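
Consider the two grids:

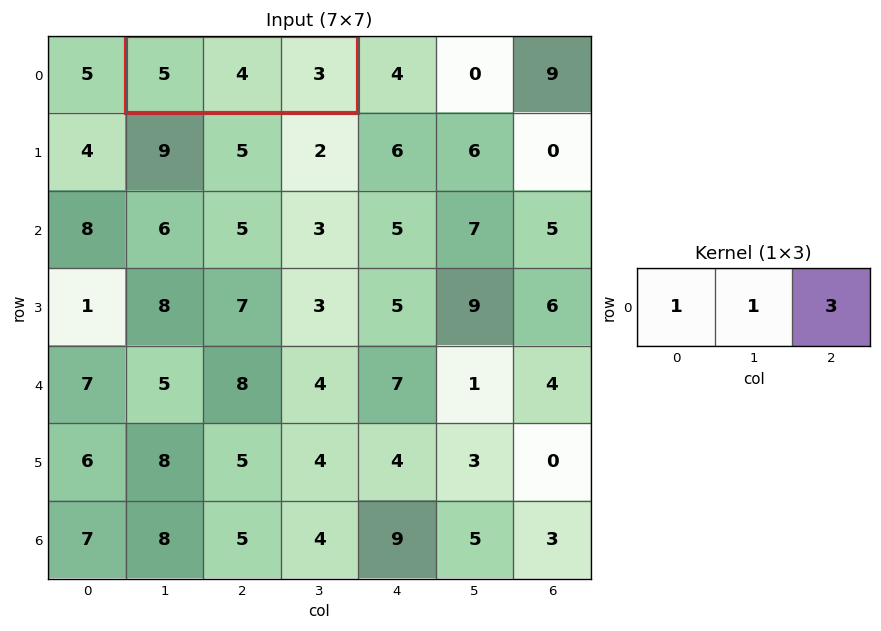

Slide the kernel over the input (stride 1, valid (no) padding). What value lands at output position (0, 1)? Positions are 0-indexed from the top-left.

18

The receptive field on the input at this output position is [5 4 3]. Elementwise product with the kernel and sum: 5·1 + 4·1 + 3·3.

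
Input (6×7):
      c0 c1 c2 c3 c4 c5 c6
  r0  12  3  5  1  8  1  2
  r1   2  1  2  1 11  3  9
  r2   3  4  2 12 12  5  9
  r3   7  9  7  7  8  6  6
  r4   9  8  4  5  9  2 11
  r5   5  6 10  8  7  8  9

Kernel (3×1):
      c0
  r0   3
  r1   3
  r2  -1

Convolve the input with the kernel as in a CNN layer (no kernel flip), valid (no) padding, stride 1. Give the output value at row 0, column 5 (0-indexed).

7

The receptive field on the input at this output position is [1 / 3 / 5]. Elementwise product with the kernel and sum: 1·3 + 3·3 + 5·-1.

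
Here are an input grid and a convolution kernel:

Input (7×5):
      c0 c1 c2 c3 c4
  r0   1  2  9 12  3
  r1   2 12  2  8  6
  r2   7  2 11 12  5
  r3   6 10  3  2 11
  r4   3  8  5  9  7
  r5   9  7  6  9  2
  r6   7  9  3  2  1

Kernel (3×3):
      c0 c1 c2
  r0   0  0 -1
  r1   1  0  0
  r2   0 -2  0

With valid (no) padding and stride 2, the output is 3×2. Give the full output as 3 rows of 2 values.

Output[0,0]: The receptive field on the input at this output position is [1 2 9 / 2 12 2 / 7 2 11]. Elementwise product with the kernel and sum: 9·-1 + 2·1 + 2·-2.
Output[0,1]: The receptive field on the input at this output position is [9 12 3 / 2 8 6 / 11 12 5]. Elementwise product with the kernel and sum: 3·-1 + 2·1 + 12·-2.

-11 -25
-21 -20
-14 -5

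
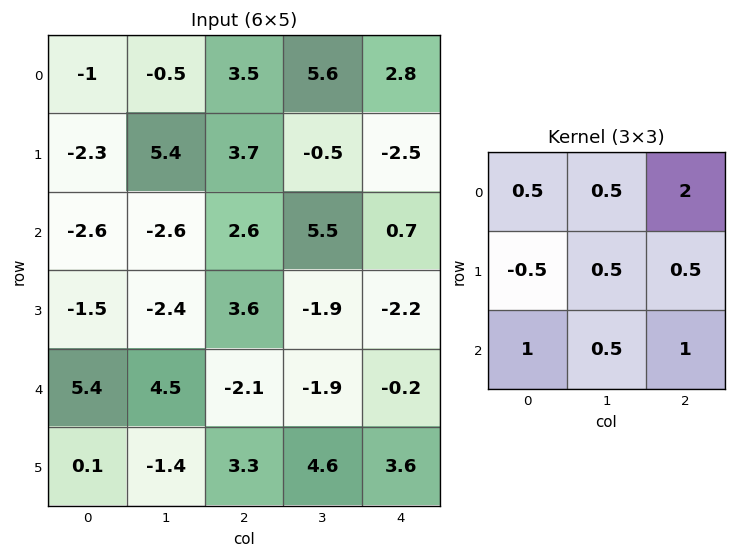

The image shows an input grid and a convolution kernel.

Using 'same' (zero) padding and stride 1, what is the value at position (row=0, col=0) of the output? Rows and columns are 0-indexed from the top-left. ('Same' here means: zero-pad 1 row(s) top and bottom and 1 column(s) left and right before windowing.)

3.5

The receptive field on the zero-padded input at this output position is [0 0 0 / 0 -1 -0.5 / 0 -2.3 5.4]. Elementwise product with the kernel and sum: 0·0.5 + 0·0.5 + 0·2 + 0·-0.5 + -1·0.5 + -0.5·0.5 + 0·1 + -2.3·0.5 + 5.4·1.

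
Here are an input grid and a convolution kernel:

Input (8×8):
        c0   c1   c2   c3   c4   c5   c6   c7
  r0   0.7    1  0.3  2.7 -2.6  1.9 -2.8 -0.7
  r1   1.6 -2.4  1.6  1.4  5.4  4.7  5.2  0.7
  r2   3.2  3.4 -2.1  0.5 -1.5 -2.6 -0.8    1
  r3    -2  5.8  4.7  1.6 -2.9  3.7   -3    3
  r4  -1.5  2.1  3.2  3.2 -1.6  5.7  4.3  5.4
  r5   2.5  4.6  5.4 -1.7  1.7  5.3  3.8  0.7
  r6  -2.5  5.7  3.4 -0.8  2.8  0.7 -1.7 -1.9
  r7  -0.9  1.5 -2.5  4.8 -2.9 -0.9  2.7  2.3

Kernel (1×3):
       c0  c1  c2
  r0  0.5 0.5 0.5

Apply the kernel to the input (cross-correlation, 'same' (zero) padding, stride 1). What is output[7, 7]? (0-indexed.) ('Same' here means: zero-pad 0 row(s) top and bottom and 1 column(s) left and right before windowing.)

2.5

The receptive field on the zero-padded input at this output position is [2.7 2.3 0]. Elementwise product with the kernel and sum: 2.7·0.5 + 2.3·0.5 + 0·0.5.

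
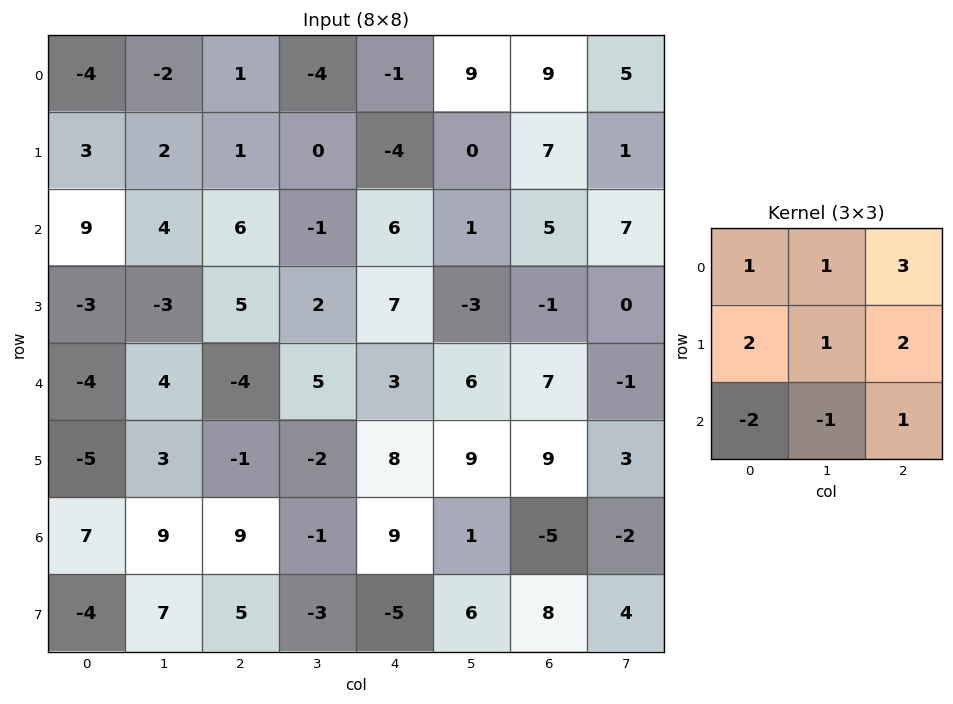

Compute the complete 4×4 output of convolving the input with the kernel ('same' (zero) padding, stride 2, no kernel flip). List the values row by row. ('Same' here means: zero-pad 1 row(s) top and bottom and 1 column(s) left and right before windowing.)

-9 -16 13 31
26 18 -12 38
0 15 30 -11
40 -1 59 4

Output[0,0]: The receptive field on the zero-padded input at this output position is [0 0 0 / 0 -4 -2 / 0 3 2]. Elementwise product with the kernel and sum: 0·1 + 0·1 + 0·3 + 0·2 + -4·1 + -2·2 + 0·-2 + 3·-1 + 2·1.
Output[0,1]: The receptive field on the zero-padded input at this output position is [0 0 0 / -2 1 -4 / 2 1 0]. Elementwise product with the kernel and sum: 0·1 + 0·1 + 0·3 + -2·2 + 1·1 + -4·2 + 2·-2 + 1·-1 + 0·1.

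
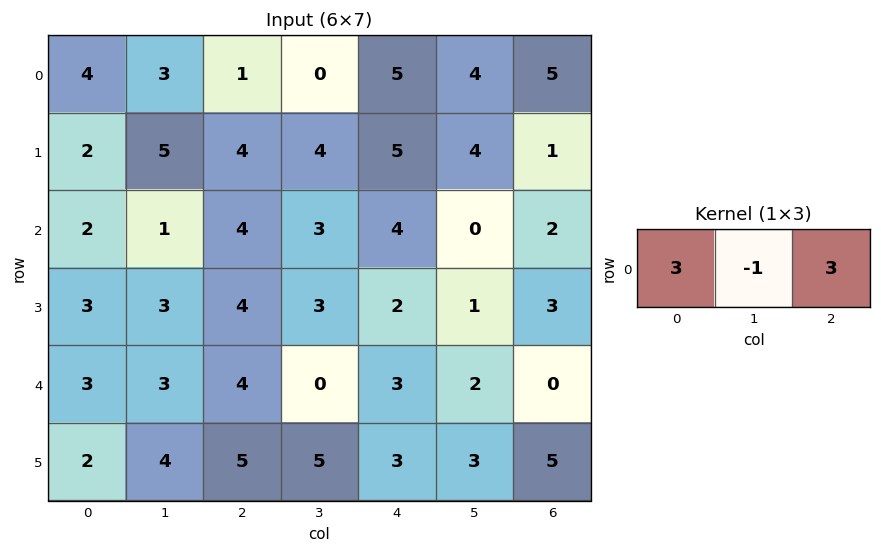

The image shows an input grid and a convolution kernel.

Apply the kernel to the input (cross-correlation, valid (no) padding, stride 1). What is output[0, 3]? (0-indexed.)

The receptive field on the input at this output position is [0 5 4]. Elementwise product with the kernel and sum: 0·3 + 5·-1 + 4·3.

7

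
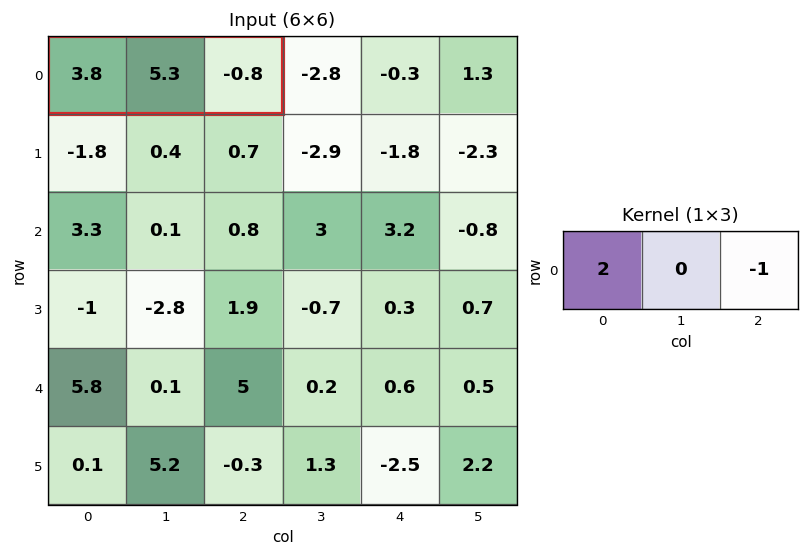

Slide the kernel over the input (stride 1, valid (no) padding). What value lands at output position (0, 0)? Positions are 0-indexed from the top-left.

The receptive field on the input at this output position is [3.8 5.3 -0.8]. Elementwise product with the kernel and sum: 3.8·2 + -0.8·-1.

8.4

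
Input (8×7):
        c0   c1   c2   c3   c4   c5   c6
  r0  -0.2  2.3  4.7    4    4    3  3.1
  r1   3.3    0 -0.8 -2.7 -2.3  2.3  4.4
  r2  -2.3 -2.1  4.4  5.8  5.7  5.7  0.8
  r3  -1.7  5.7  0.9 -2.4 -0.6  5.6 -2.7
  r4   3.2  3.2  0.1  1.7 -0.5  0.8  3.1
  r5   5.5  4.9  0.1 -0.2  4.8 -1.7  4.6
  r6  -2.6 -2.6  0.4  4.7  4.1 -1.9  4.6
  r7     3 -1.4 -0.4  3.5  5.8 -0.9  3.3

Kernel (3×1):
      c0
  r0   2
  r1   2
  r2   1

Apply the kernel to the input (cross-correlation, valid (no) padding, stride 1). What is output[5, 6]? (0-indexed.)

The receptive field on the input at this output position is [4.6 / 4.6 / 3.3]. Elementwise product with the kernel and sum: 4.6·2 + 4.6·2 + 3.3·1.

21.7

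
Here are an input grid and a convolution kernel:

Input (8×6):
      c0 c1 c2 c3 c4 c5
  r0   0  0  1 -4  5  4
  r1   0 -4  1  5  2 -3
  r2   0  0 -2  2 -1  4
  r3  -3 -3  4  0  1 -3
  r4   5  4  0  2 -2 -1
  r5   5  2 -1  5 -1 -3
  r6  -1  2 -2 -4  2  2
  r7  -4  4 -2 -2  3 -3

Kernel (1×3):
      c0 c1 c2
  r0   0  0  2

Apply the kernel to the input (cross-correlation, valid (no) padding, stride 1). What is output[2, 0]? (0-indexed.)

The receptive field on the input at this output position is [0 0 -2]. Elementwise product with the kernel and sum: -2·2.

-4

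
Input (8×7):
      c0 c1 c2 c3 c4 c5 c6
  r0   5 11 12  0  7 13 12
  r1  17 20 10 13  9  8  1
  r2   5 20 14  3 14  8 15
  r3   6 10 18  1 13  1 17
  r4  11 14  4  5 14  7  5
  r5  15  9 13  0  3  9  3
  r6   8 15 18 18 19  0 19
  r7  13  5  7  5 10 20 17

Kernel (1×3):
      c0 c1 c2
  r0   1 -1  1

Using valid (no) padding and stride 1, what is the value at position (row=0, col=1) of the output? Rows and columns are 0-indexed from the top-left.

-1

The receptive field on the input at this output position is [11 12 0]. Elementwise product with the kernel and sum: 11·1 + 12·-1 + 0·1.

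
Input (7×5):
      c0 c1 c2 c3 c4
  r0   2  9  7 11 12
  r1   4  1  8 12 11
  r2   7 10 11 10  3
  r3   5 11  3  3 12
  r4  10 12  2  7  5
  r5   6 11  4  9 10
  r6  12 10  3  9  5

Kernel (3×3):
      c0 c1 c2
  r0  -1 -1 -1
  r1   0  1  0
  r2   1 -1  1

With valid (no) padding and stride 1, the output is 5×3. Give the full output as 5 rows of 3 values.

Output[0,0]: The receptive field on the input at this output position is [2 9 7 / 4 1 8 / 7 10 11]. Elementwise product with the kernel and sum: 2·-1 + 9·-1 + 7·-1 + 1·1 + 7·1 + 10·-1 + 11·1.
Output[0,1]: The receptive field on the input at this output position is [9 7 11 / 1 8 12 / 10 11 10]. Elementwise product with the kernel and sum: 9·-1 + 7·-1 + 11·-1 + 8·1 + 10·1 + 11·-1 + 10·1.

-9 -10 -14
-6 1 -9
-17 -11 -21
-8 1 -6
-8 -1 -6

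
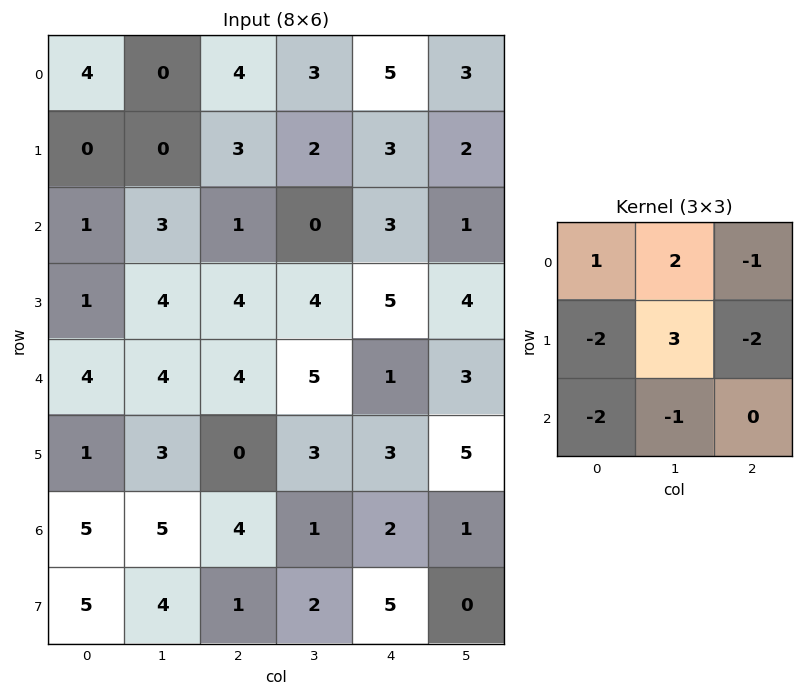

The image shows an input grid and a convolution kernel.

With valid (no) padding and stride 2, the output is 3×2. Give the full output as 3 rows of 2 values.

Output[0,0]: The receptive field on the input at this output position is [4 0 4 / 0 0 3 / 1 3 1]. Elementwise product with the kernel and sum: 4·1 + 0·2 + 4·-1 + 0·-2 + 0·3 + 3·-2 + 1·-2 + 3·-1.
Output[0,1]: The receptive field on the input at this output position is [4 3 5 / 3 2 3 / 1 0 3]. Elementwise product with the kernel and sum: 4·1 + 3·2 + 5·-1 + 3·-2 + 2·3 + 3·-2 + 1·-2 + 0·-1.

-11 -3
-4 -21
0 7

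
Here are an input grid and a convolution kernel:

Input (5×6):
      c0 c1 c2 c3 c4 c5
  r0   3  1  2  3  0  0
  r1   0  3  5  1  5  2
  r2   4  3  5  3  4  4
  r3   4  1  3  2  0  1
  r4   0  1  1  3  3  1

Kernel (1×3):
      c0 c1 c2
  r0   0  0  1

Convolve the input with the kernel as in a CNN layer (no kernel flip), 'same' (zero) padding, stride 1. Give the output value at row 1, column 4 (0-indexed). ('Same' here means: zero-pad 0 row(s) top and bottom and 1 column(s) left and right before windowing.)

2

The receptive field on the zero-padded input at this output position is [1 5 2]. Elementwise product with the kernel and sum: 2·1.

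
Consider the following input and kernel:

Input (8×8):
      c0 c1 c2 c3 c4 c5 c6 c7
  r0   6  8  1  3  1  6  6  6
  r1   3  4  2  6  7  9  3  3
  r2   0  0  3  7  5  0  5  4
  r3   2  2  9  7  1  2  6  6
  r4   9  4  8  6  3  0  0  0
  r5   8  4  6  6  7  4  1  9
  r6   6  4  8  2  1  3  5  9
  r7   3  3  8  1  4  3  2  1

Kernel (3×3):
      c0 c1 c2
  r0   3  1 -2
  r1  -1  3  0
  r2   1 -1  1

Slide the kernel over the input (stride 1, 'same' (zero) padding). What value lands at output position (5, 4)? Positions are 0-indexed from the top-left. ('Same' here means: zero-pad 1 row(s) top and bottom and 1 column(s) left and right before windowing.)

The receptive field on the zero-padded input at this output position is [6 3 0 / 6 7 4 / 2 1 3]. Elementwise product with the kernel and sum: 6·3 + 3·1 + 0·-2 + 6·-1 + 7·3 + 2·1 + 1·-1 + 3·1.

40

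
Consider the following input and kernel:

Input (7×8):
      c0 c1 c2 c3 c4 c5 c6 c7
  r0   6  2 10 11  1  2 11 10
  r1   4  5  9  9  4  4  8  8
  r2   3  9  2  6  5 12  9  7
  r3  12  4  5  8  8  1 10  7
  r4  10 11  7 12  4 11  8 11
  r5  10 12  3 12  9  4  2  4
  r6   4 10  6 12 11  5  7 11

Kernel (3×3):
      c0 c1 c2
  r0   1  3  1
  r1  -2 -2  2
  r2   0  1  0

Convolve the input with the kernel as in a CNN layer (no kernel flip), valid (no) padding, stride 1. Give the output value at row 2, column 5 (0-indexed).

The receptive field on the input at this output position is [12 9 7 / 1 10 7 / 11 8 11]. Elementwise product with the kernel and sum: 12·1 + 9·3 + 7·1 + 1·-2 + 10·-2 + 7·2 + 8·1.

46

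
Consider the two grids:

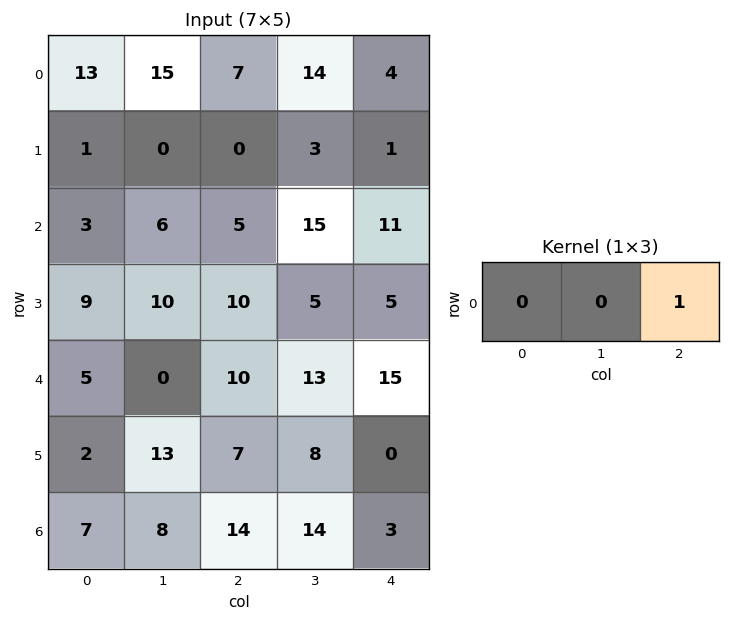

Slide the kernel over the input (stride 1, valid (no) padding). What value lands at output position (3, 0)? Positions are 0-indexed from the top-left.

10

The receptive field on the input at this output position is [9 10 10]. Elementwise product with the kernel and sum: 10·1.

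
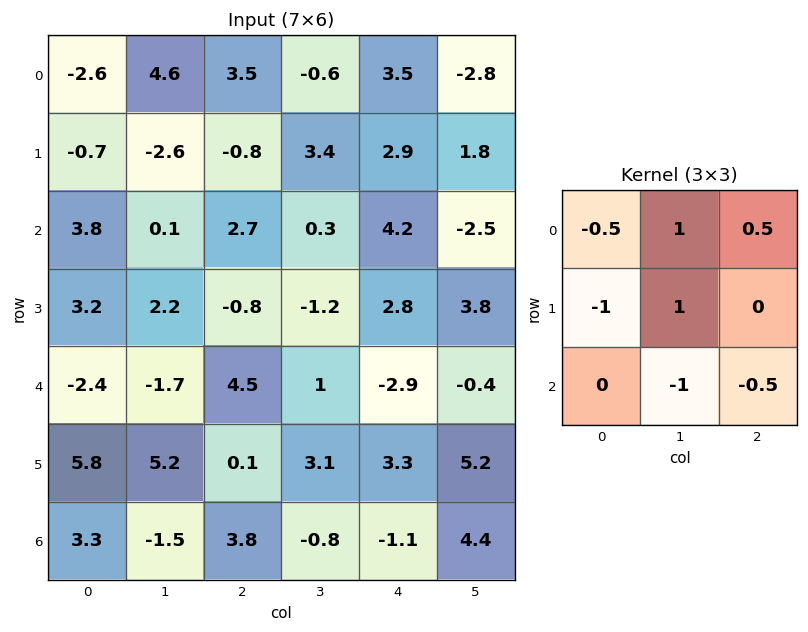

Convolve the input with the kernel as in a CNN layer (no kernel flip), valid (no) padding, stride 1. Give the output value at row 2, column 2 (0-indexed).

The receptive field on the input at this output position is [2.7 0.3 4.2 / -0.8 -1.2 2.8 / 4.5 1 -2.9]. Elementwise product with the kernel and sum: 2.7·-0.5 + 0.3·1 + 4.2·0.5 + -0.8·-1 + -1.2·1 + 1·-1 + -2.9·-0.5.

1.1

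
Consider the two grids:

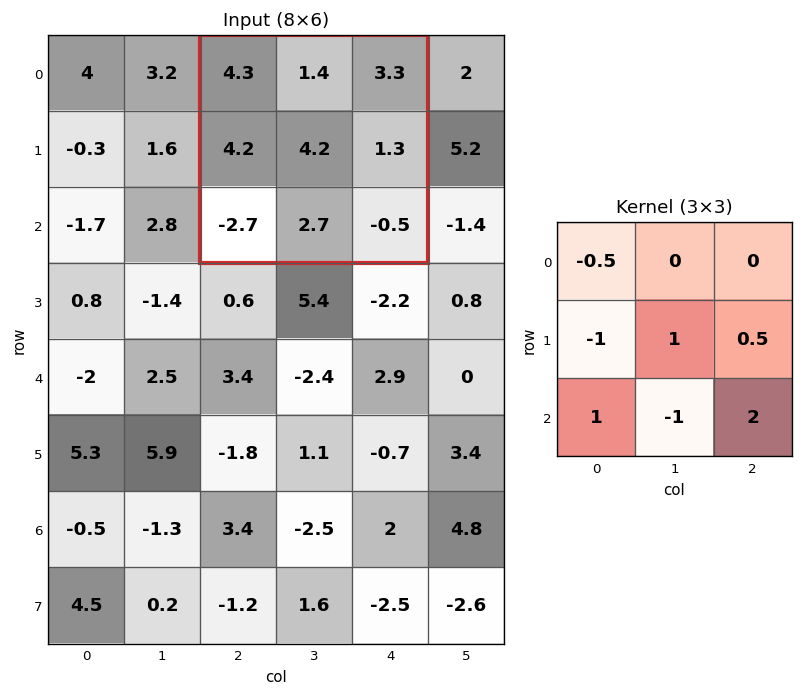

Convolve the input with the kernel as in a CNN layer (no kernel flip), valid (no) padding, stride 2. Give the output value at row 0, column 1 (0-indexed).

The receptive field on the input at this output position is [4.3 1.4 3.3 / 4.2 4.2 1.3 / -2.7 2.7 -0.5]. Elementwise product with the kernel and sum: 4.3·-0.5 + 4.2·-1 + 4.2·1 + 1.3·0.5 + -2.7·1 + 2.7·-1 + -0.5·2.

-7.9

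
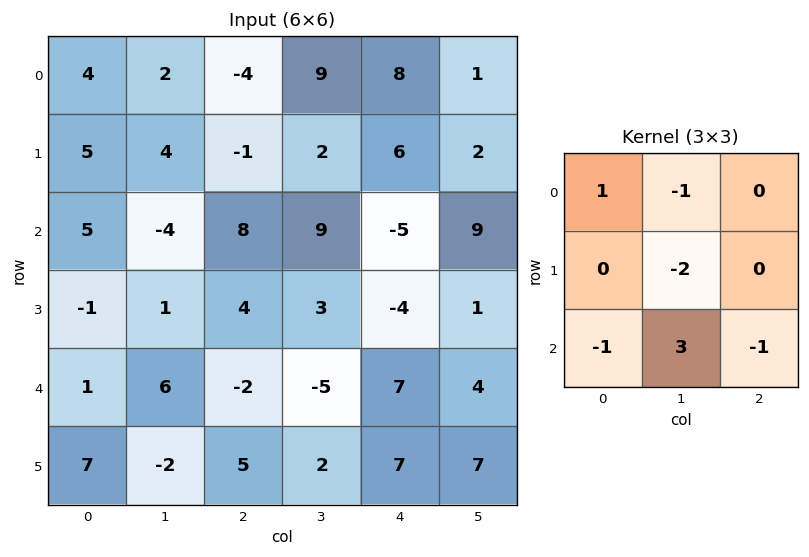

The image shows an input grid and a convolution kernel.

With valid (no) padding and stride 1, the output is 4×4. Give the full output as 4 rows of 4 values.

-31 27 7 -44
9 -3 -12 -10
26 -27 -27 44
-32 16 5 5

Output[0,0]: The receptive field on the input at this output position is [4 2 -4 / 5 4 -1 / 5 -4 8]. Elementwise product with the kernel and sum: 4·1 + 2·-1 + 4·-2 + 5·-1 + -4·3 + 8·-1.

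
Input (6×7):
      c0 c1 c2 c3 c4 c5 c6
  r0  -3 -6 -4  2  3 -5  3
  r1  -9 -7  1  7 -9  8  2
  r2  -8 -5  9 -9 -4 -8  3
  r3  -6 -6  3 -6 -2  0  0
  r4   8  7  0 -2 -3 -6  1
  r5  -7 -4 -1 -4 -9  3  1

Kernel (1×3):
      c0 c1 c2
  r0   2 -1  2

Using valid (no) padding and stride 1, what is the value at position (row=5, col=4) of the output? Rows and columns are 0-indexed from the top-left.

The receptive field on the input at this output position is [-9 3 1]. Elementwise product with the kernel and sum: -9·2 + 3·-1 + 1·2.

-19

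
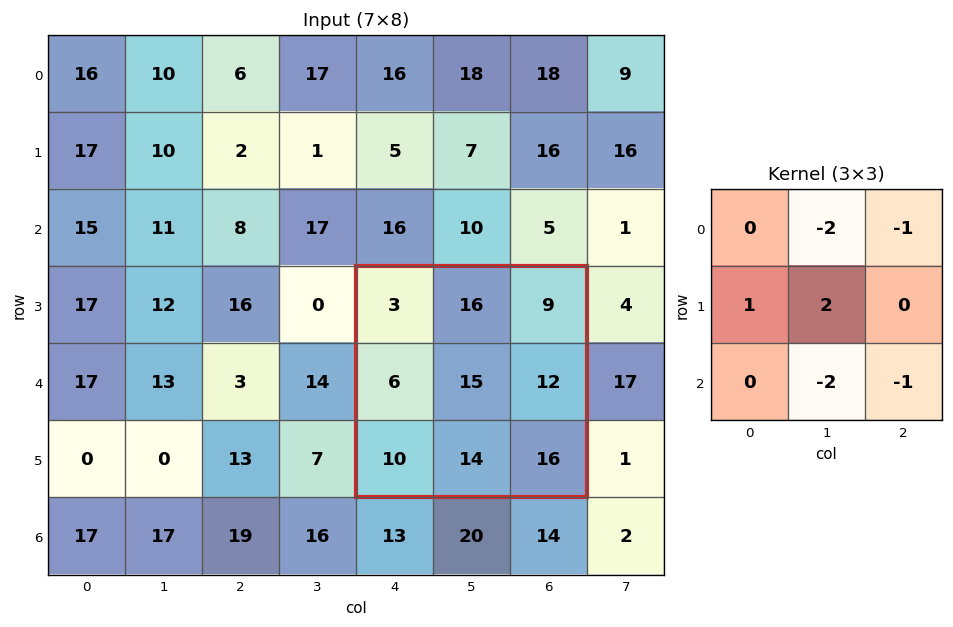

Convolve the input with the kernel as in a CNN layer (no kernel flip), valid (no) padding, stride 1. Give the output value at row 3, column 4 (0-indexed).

-49

The receptive field on the input at this output position is [3 16 9 / 6 15 12 / 10 14 16]. Elementwise product with the kernel and sum: 16·-2 + 9·-1 + 6·1 + 15·2 + 14·-2 + 16·-1.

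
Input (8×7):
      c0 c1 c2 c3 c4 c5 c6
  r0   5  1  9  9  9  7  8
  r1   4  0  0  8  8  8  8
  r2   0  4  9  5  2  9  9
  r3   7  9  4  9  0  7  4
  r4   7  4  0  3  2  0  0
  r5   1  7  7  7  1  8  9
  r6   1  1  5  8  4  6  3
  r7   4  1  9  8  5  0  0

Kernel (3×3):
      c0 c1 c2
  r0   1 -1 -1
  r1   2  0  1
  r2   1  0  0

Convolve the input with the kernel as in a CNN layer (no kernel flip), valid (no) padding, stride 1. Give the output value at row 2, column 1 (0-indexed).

21

The receptive field on the input at this output position is [4 9 5 / 9 4 9 / 4 0 3]. Elementwise product with the kernel and sum: 4·1 + 9·-1 + 5·-1 + 9·2 + 9·1 + 4·1.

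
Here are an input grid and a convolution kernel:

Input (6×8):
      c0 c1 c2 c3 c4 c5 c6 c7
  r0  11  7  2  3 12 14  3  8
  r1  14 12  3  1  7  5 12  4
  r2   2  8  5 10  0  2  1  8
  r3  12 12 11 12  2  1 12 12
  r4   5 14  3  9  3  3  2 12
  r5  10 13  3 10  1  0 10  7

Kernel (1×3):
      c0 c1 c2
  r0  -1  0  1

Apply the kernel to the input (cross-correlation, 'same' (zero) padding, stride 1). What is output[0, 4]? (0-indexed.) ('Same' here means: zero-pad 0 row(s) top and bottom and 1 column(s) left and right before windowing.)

The receptive field on the zero-padded input at this output position is [3 12 14]. Elementwise product with the kernel and sum: 3·-1 + 14·1.

11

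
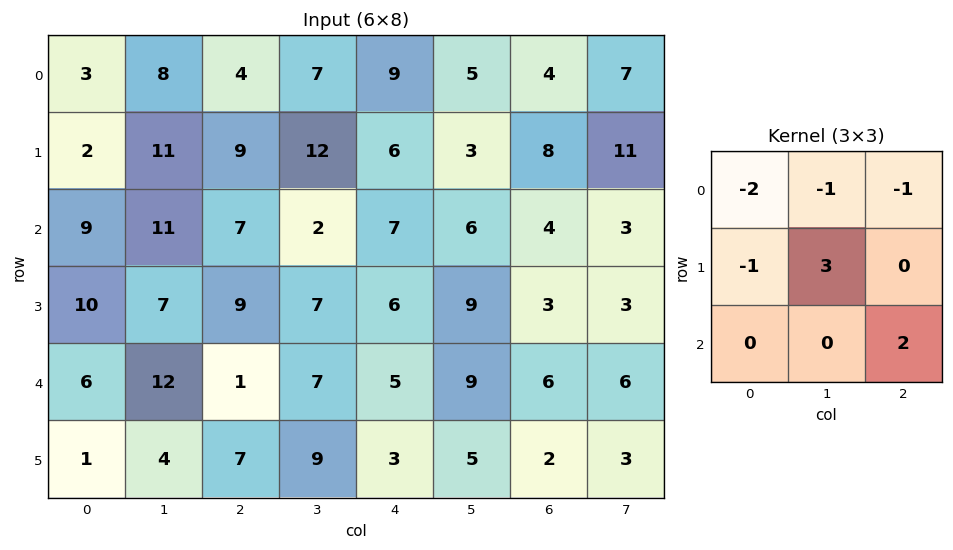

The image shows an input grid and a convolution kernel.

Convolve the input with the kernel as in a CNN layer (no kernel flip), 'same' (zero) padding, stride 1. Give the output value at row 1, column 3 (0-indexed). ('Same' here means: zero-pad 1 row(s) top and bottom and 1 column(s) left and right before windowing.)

17

The receptive field on the zero-padded input at this output position is [4 7 9 / 9 12 6 / 7 2 7]. Elementwise product with the kernel and sum: 4·-2 + 7·-1 + 9·-1 + 9·-1 + 12·3 + 7·2.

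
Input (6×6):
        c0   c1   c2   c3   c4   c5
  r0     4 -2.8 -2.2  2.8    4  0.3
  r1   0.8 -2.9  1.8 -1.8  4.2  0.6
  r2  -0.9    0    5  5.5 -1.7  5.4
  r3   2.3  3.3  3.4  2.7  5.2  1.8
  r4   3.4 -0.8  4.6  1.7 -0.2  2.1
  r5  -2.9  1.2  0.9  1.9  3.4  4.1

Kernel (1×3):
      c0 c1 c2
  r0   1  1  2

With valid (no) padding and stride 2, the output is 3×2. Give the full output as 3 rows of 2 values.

Output[0,0]: The receptive field on the input at this output position is [4 -2.8 -2.2]. Elementwise product with the kernel and sum: 4·1 + -2.8·1 + -2.2·2.
Output[0,1]: The receptive field on the input at this output position is [-2.2 2.8 4]. Elementwise product with the kernel and sum: -2.2·1 + 2.8·1 + 4·2.

-3.2 8.6
9.1 7.1
11.8 5.9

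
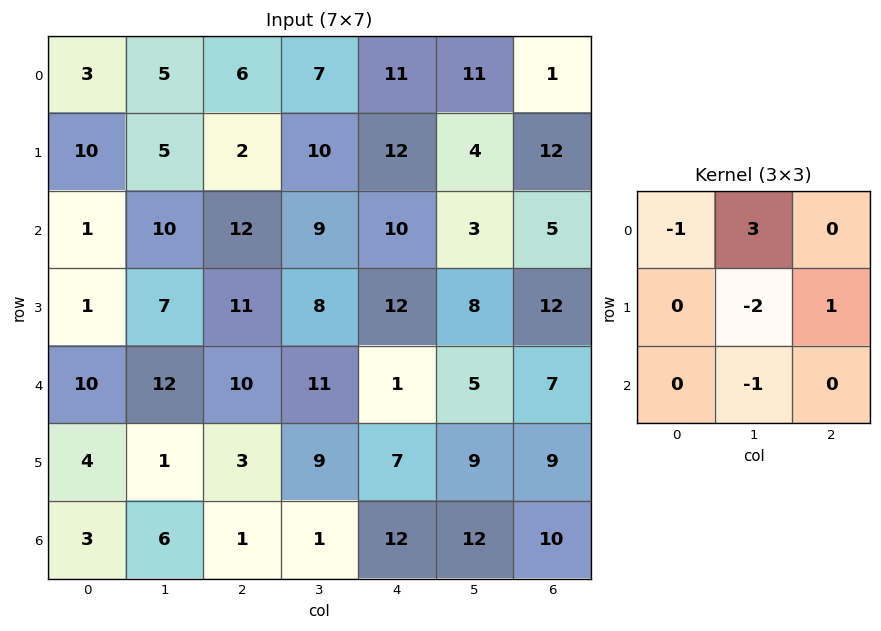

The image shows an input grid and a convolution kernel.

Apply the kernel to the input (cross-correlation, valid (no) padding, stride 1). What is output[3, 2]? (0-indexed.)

-17

The receptive field on the input at this output position is [11 8 12 / 10 11 1 / 3 9 7]. Elementwise product with the kernel and sum: 11·-1 + 8·3 + 11·-2 + 1·1 + 9·-1.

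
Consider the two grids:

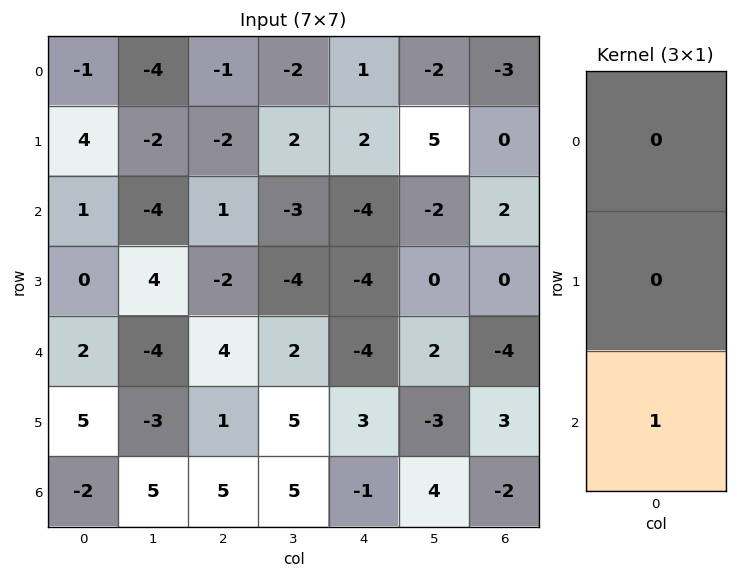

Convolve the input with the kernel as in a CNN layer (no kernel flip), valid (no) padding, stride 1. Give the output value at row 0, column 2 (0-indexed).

The receptive field on the input at this output position is [-1 / -2 / 1]. Elementwise product with the kernel and sum: 1·1.

1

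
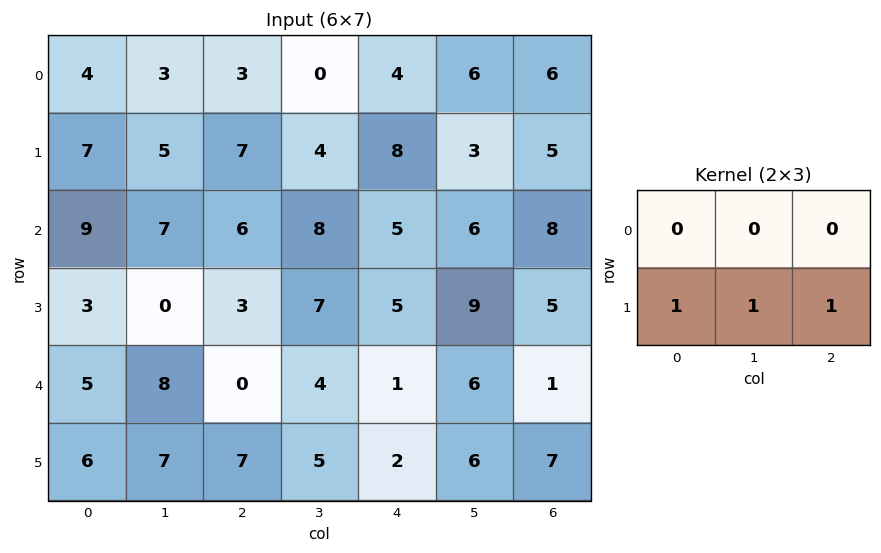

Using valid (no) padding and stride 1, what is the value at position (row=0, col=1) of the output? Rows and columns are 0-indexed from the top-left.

16

The receptive field on the input at this output position is [3 3 0 / 5 7 4]. Elementwise product with the kernel and sum: 5·1 + 7·1 + 4·1.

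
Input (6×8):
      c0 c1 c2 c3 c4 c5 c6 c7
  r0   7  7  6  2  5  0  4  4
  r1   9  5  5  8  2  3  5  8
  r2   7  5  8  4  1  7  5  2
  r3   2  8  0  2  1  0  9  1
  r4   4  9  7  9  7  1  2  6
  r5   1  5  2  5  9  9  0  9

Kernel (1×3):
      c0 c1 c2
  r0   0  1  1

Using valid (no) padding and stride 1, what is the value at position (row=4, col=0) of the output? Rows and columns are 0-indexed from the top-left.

The receptive field on the input at this output position is [4 9 7]. Elementwise product with the kernel and sum: 9·1 + 7·1.

16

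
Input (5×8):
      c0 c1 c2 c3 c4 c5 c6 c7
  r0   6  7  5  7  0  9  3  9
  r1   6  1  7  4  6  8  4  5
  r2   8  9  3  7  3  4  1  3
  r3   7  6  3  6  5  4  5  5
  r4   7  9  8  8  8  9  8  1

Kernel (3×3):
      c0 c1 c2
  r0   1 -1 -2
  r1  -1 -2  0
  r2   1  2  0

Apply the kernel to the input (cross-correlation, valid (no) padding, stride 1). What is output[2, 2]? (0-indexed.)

The receptive field on the input at this output position is [3 7 3 / 3 6 5 / 8 8 8]. Elementwise product with the kernel and sum: 3·1 + 7·-1 + 3·-2 + 3·-1 + 6·-2 + 8·1 + 8·2.

-1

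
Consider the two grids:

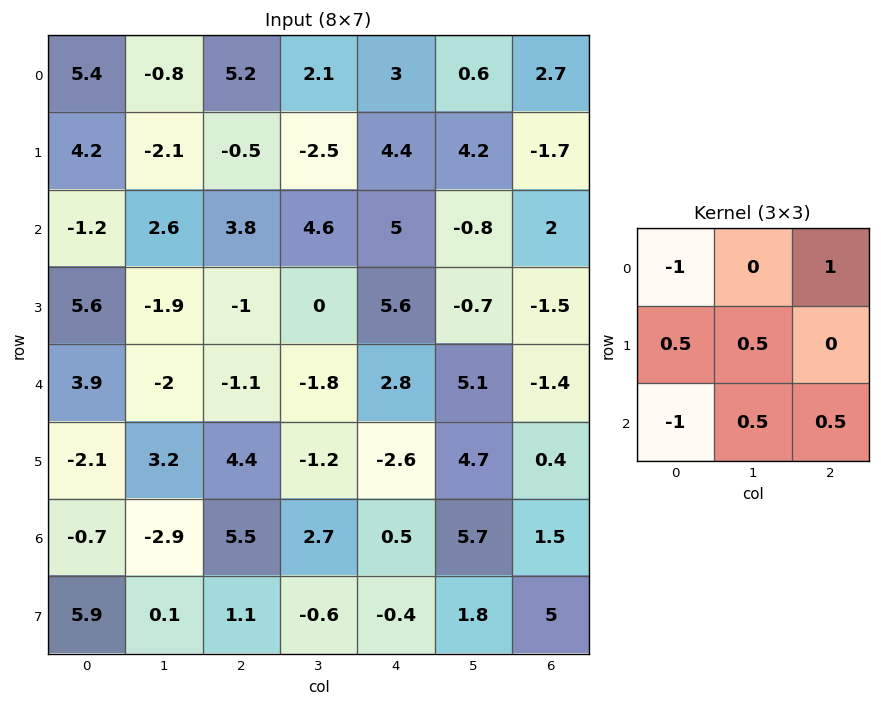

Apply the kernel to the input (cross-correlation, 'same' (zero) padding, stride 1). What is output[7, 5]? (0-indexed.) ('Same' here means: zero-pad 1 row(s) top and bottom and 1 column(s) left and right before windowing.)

1.7

The receptive field on the zero-padded input at this output position is [0.5 5.7 1.5 / -0.4 1.8 5 / 0 0 0]. Elementwise product with the kernel and sum: 0.5·-1 + 1.5·1 + -0.4·0.5 + 1.8·0.5 + 0·-1 + 0·0.5 + 0·0.5.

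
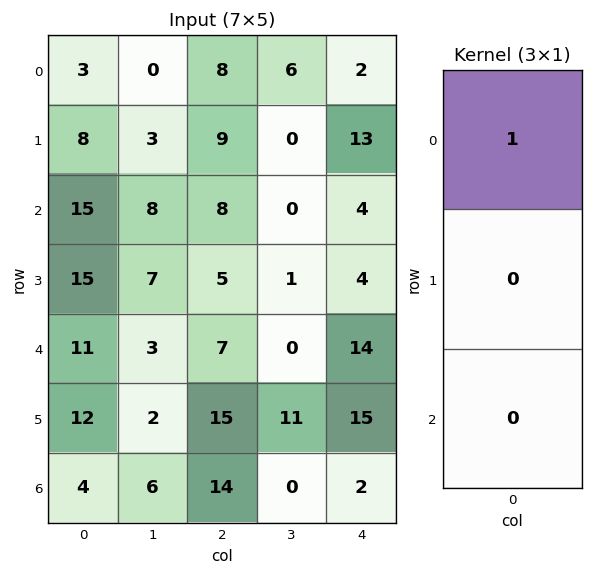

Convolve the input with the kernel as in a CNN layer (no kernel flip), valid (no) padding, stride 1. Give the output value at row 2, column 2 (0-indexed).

8

The receptive field on the input at this output position is [8 / 5 / 7]. Elementwise product with the kernel and sum: 8·1.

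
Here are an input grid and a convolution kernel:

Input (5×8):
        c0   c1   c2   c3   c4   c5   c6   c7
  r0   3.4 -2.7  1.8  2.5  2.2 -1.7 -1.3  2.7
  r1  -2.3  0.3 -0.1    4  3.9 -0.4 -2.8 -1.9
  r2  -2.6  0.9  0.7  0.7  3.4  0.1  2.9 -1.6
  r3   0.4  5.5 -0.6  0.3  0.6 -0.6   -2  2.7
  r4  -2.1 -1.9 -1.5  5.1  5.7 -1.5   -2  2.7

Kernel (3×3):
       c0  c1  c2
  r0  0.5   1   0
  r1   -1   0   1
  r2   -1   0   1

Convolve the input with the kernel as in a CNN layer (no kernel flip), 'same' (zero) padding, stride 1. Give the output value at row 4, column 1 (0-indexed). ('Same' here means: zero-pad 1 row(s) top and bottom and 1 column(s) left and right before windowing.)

The receptive field on the zero-padded input at this output position is [0.4 5.5 -0.6 / -2.1 -1.9 -1.5 / 0 0 0]. Elementwise product with the kernel and sum: 0.4·0.5 + 5.5·1 + -2.1·-1 + -1.5·1 + 0·-1 + 0·1.

6.3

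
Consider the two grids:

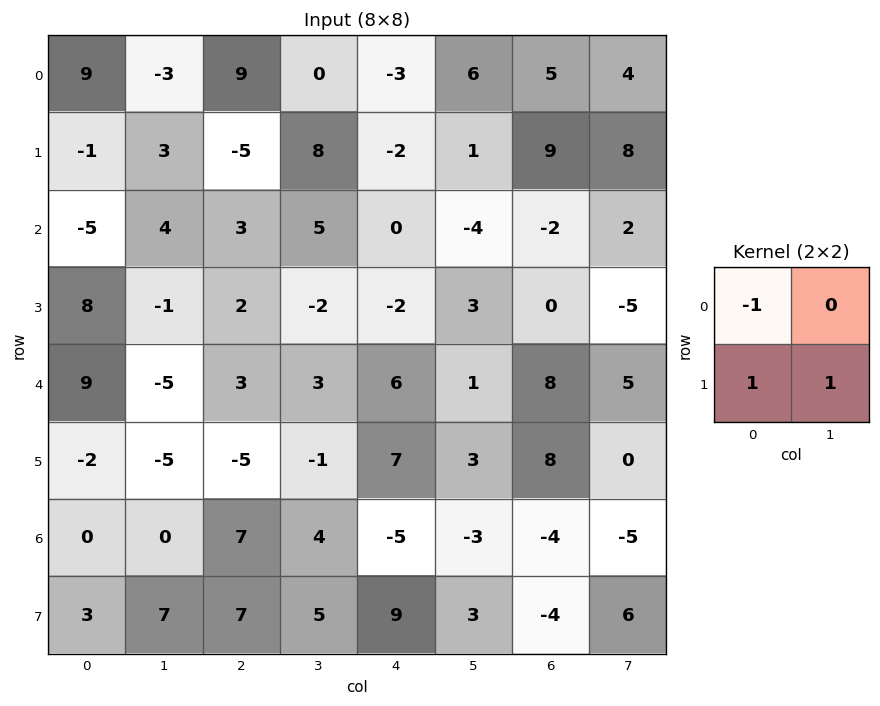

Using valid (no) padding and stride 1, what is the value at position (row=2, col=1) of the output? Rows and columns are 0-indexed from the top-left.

The receptive field on the input at this output position is [4 3 / -1 2]. Elementwise product with the kernel and sum: 4·-1 + -1·1 + 2·1.

-3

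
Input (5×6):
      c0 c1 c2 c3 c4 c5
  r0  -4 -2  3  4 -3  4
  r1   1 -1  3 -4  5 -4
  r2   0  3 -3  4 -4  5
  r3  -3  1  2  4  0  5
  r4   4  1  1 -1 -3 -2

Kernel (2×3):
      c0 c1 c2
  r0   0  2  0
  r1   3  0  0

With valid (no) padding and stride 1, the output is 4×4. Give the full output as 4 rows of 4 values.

-1 3 17 -18
-2 15 -17 22
-3 -3 14 4
14 7 11 -3

Output[0,0]: The receptive field on the input at this output position is [-4 -2 3 / 1 -1 3]. Elementwise product with the kernel and sum: -2·2 + 1·3.
Output[0,1]: The receptive field on the input at this output position is [-2 3 4 / -1 3 -4]. Elementwise product with the kernel and sum: 3·2 + -1·3.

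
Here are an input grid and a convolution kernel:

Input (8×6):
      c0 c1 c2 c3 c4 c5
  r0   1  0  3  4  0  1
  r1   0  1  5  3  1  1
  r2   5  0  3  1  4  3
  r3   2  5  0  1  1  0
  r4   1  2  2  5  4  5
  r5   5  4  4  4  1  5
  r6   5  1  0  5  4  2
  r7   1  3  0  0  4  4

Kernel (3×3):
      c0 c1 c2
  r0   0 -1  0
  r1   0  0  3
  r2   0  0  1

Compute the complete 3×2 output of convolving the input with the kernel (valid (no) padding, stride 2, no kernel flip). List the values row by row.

18 3
2 6
10 2

Output[0,0]: The receptive field on the input at this output position is [1 0 3 / 0 1 5 / 5 0 3]. Elementwise product with the kernel and sum: 0·-1 + 5·3 + 3·1.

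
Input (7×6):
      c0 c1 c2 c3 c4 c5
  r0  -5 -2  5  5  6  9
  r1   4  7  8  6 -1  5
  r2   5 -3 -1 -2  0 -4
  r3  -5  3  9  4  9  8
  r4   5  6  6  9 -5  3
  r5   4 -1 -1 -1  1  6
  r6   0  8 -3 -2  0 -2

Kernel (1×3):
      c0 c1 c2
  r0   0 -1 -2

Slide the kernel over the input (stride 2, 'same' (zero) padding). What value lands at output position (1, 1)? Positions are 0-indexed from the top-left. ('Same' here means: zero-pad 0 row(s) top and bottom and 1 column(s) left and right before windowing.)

The receptive field on the zero-padded input at this output position is [-3 -1 -2]. Elementwise product with the kernel and sum: -1·-1 + -2·-2.

5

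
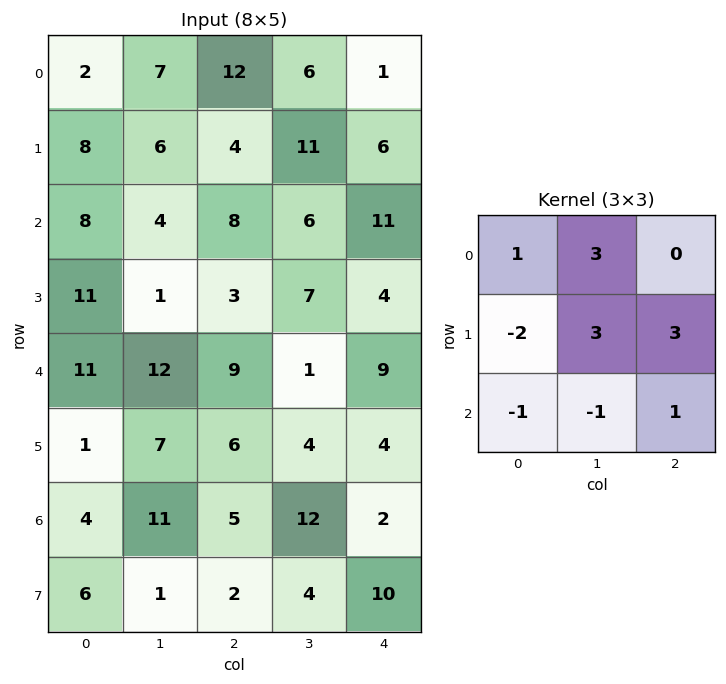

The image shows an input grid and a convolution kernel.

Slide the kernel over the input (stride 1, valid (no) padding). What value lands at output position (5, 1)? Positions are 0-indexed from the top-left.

55

The receptive field on the input at this output position is [7 6 4 / 11 5 12 / 1 2 4]. Elementwise product with the kernel and sum: 7·1 + 6·3 + 11·-2 + 5·3 + 12·3 + 1·-1 + 2·-1 + 4·1.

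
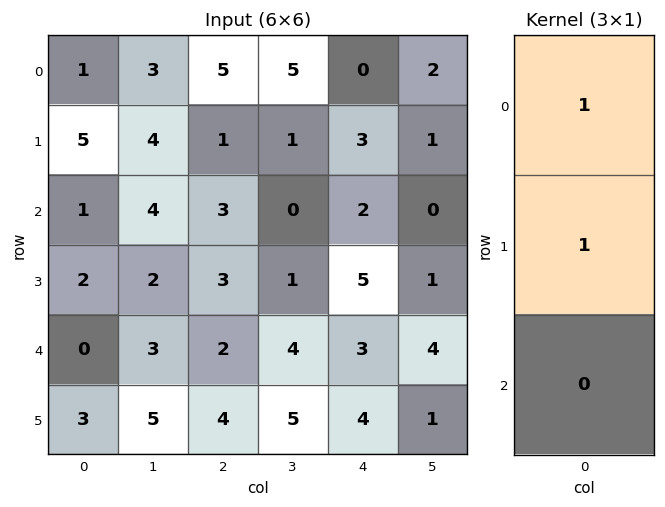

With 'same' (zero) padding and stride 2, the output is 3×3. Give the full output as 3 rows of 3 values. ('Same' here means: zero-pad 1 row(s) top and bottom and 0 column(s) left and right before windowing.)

1 5 0
6 4 5
2 5 8

Output[0,0]: The receptive field on the zero-padded input at this output position is [0 / 1 / 5]. Elementwise product with the kernel and sum: 0·1 + 1·1.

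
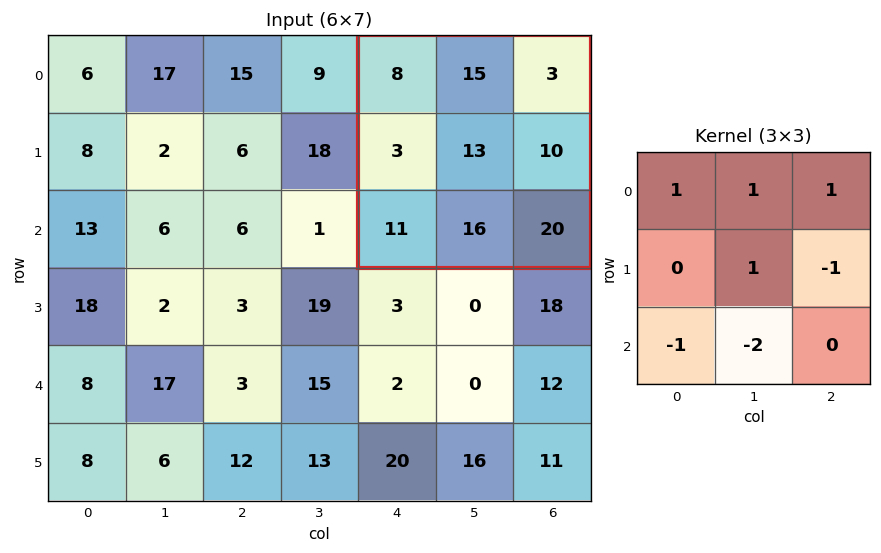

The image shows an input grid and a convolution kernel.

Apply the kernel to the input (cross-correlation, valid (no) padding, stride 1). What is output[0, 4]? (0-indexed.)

The receptive field on the input at this output position is [8 15 3 / 3 13 10 / 11 16 20]. Elementwise product with the kernel and sum: 8·1 + 15·1 + 3·1 + 13·1 + 10·-1 + 11·-1 + 16·-2.

-14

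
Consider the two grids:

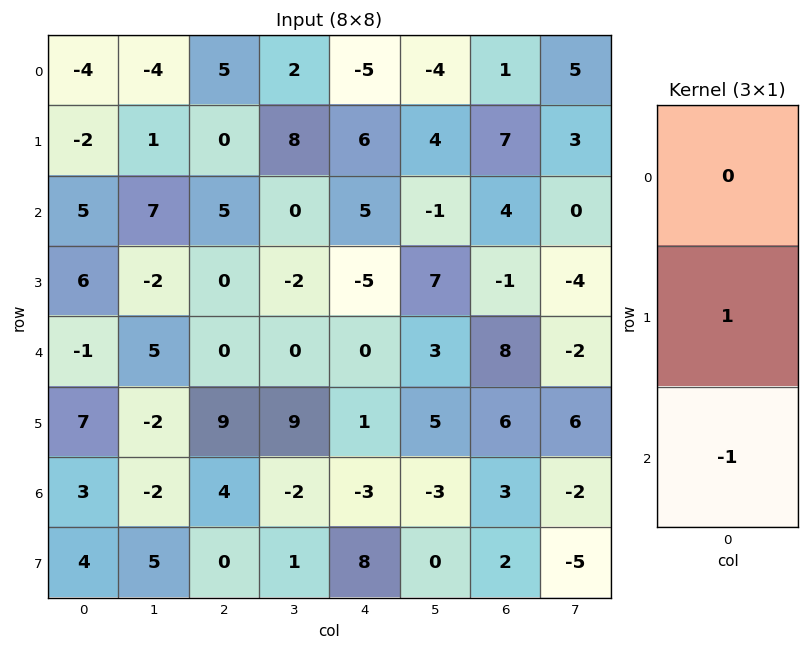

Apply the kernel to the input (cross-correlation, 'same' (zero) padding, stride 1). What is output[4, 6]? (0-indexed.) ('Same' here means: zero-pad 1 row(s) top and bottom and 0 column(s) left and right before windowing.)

The receptive field on the zero-padded input at this output position is [-1 / 8 / 6]. Elementwise product with the kernel and sum: 8·1 + 6·-1.

2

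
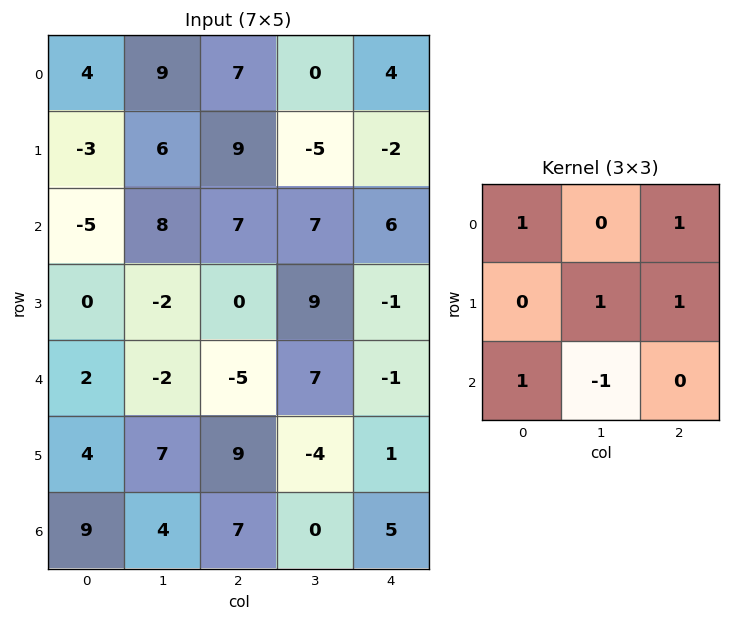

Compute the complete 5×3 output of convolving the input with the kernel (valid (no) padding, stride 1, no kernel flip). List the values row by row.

13 14 4
23 13 11
4 27 9
-10 7 18
18 7 -2

Output[0,0]: The receptive field on the input at this output position is [4 9 7 / -3 6 9 / -5 8 7]. Elementwise product with the kernel and sum: 4·1 + 7·1 + 6·1 + 9·1 + -5·1 + 8·-1.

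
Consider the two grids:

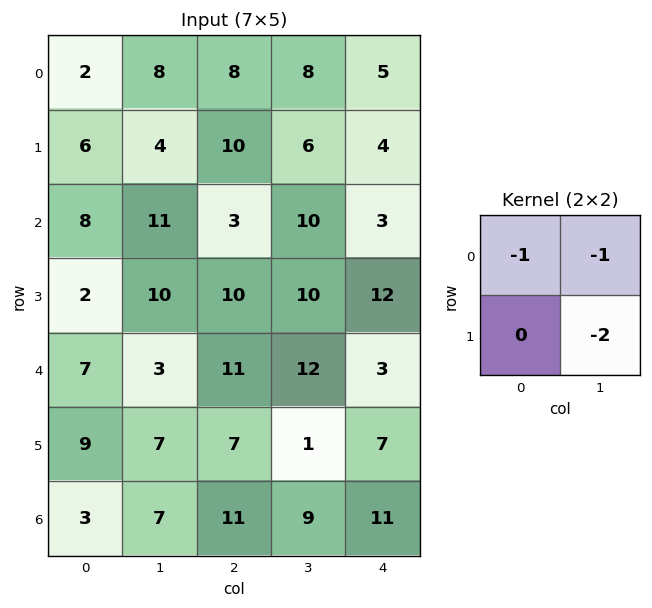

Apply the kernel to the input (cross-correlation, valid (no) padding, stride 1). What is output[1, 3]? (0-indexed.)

-16

The receptive field on the input at this output position is [6 4 / 10 3]. Elementwise product with the kernel and sum: 6·-1 + 4·-1 + 3·-2.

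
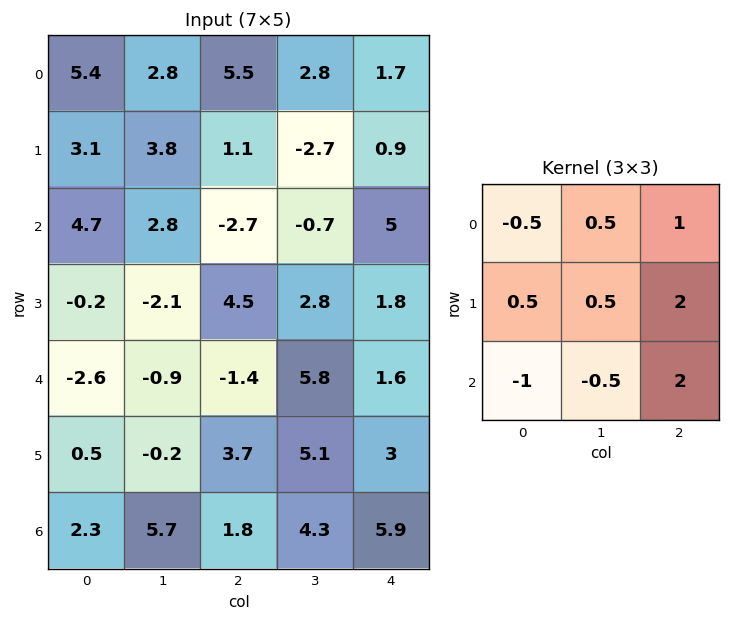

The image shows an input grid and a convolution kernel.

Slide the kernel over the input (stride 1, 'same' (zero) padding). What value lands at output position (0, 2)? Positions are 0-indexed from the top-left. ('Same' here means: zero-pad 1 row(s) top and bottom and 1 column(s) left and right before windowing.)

The receptive field on the zero-padded input at this output position is [0 0 0 / 2.8 5.5 2.8 / 3.8 1.1 -2.7]. Elementwise product with the kernel and sum: 0·-0.5 + 0·0.5 + 0·1 + 2.8·0.5 + 5.5·0.5 + 2.8·2 + 3.8·-1 + 1.1·-0.5 + -2.7·2.

0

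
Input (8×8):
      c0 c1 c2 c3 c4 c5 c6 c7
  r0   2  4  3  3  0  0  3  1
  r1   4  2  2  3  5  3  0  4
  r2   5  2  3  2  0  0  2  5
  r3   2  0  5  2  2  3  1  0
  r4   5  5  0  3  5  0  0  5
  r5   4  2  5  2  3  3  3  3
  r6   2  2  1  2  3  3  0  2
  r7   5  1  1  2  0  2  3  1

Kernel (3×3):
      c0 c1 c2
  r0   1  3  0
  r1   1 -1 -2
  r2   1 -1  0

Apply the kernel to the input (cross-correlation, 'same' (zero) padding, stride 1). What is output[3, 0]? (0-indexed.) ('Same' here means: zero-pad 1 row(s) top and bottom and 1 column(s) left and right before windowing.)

8

The receptive field on the zero-padded input at this output position is [0 5 2 / 0 2 0 / 0 5 5]. Elementwise product with the kernel and sum: 0·1 + 5·3 + 0·1 + 2·-1 + 0·-2 + 0·1 + 5·-1.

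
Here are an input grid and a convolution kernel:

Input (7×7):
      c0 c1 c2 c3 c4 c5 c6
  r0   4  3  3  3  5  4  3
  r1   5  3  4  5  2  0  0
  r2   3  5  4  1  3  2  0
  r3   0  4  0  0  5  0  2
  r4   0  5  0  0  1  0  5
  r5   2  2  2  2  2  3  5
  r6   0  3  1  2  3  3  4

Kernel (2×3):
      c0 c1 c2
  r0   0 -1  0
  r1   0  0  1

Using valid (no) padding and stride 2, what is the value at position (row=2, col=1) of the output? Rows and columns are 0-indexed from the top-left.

2

The receptive field on the input at this output position is [0 0 1 / 2 2 2]. Elementwise product with the kernel and sum: 0·-1 + 2·1.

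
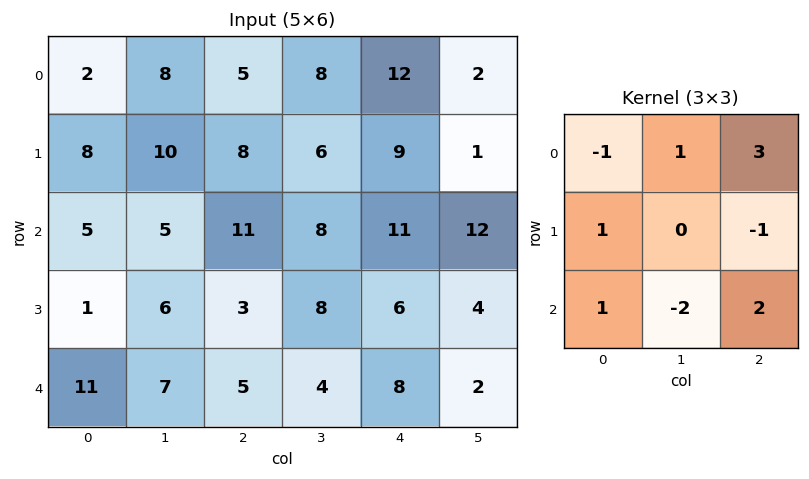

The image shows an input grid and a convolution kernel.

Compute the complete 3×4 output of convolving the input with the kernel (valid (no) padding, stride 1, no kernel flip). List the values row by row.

38 24 55 25
15 29 24 6
38 33 40 35

Output[0,0]: The receptive field on the input at this output position is [2 8 5 / 8 10 8 / 5 5 11]. Elementwise product with the kernel and sum: 2·-1 + 8·1 + 5·3 + 8·1 + 8·-1 + 5·1 + 5·-2 + 11·2.
Output[0,1]: The receptive field on the input at this output position is [8 5 8 / 10 8 6 / 5 11 8]. Elementwise product with the kernel and sum: 8·-1 + 5·1 + 8·3 + 10·1 + 6·-1 + 5·1 + 11·-2 + 8·2.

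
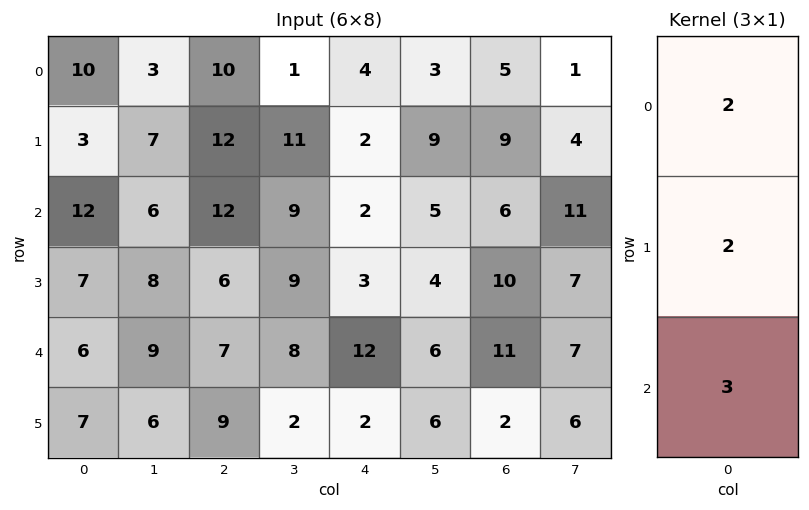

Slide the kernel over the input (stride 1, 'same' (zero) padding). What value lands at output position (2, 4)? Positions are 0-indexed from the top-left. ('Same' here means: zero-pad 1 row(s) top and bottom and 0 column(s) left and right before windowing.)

The receptive field on the zero-padded input at this output position is [2 / 2 / 3]. Elementwise product with the kernel and sum: 2·2 + 2·2 + 3·3.

17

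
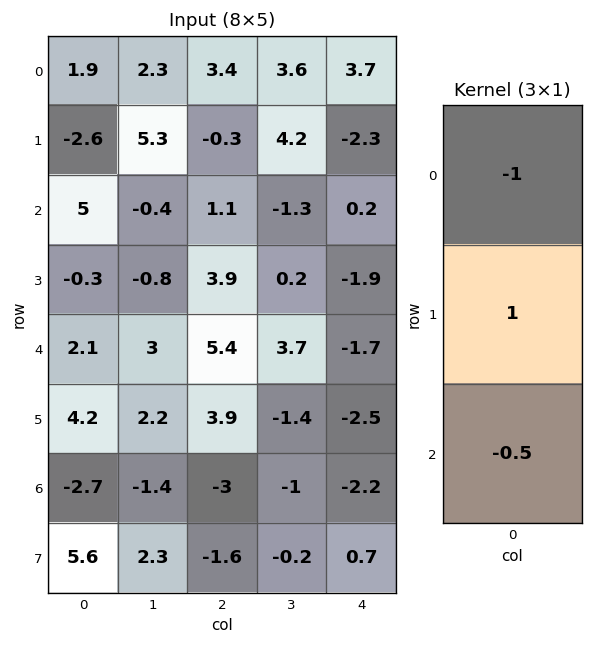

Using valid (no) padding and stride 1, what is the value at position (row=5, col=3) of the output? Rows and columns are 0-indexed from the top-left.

0.5

The receptive field on the input at this output position is [-1.4 / -1 / -0.2]. Elementwise product with the kernel and sum: -1.4·-1 + -1·1 + -0.2·-0.5.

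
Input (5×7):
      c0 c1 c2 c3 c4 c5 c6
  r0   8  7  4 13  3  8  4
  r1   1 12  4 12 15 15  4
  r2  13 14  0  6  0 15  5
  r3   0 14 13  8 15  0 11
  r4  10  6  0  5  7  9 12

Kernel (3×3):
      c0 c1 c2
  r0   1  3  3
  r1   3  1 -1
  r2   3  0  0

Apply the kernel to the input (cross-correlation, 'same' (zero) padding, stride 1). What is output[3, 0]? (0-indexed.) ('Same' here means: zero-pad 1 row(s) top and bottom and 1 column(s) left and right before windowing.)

The receptive field on the zero-padded input at this output position is [0 13 14 / 0 0 14 / 0 10 6]. Elementwise product with the kernel and sum: 0·1 + 13·3 + 14·3 + 0·3 + 0·1 + 14·-1 + 0·3.

67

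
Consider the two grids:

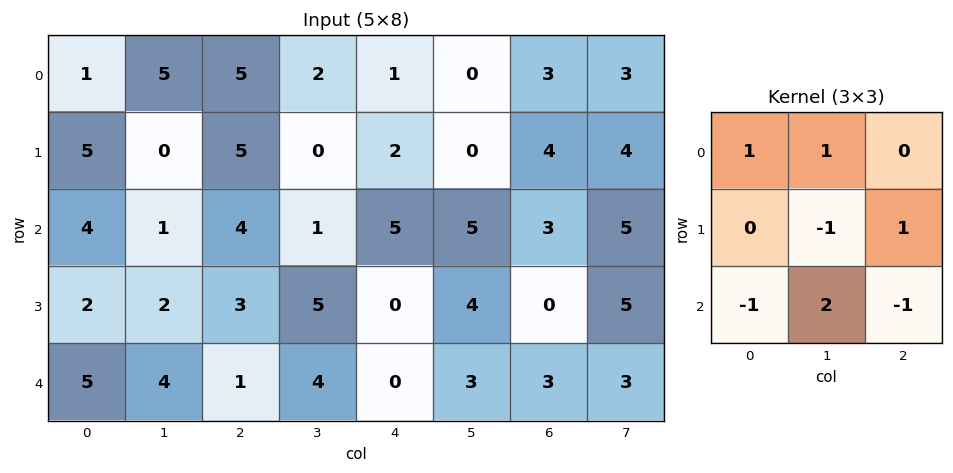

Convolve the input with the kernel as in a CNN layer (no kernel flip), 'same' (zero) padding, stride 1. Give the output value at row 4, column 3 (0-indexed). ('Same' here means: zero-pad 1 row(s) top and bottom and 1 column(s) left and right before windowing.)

4

The receptive field on the zero-padded input at this output position is [3 5 0 / 1 4 0 / 0 0 0]. Elementwise product with the kernel and sum: 3·1 + 5·1 + 4·-1 + 0·1 + 0·-1 + 0·2 + 0·-1.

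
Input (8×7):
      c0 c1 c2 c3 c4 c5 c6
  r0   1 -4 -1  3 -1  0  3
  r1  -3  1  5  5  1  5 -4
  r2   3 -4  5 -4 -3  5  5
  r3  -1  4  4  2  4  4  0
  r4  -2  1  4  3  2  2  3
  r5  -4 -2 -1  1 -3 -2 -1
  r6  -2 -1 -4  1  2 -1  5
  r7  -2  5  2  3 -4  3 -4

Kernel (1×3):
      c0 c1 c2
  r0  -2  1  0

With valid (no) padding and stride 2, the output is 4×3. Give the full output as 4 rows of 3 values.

-6 5 2
-10 -14 11
5 -5 -2
3 9 -5

Output[0,0]: The receptive field on the input at this output position is [1 -4 -1]. Elementwise product with the kernel and sum: 1·-2 + -4·1.
Output[0,1]: The receptive field on the input at this output position is [-1 3 -1]. Elementwise product with the kernel and sum: -1·-2 + 3·1.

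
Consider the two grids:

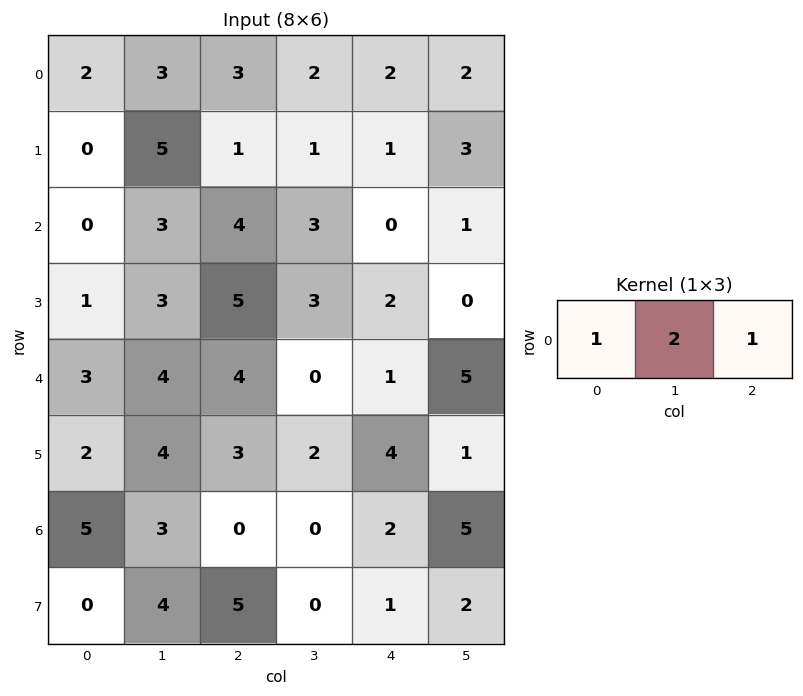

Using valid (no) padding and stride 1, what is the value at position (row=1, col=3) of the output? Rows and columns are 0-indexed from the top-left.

6

The receptive field on the input at this output position is [1 1 3]. Elementwise product with the kernel and sum: 1·1 + 1·2 + 3·1.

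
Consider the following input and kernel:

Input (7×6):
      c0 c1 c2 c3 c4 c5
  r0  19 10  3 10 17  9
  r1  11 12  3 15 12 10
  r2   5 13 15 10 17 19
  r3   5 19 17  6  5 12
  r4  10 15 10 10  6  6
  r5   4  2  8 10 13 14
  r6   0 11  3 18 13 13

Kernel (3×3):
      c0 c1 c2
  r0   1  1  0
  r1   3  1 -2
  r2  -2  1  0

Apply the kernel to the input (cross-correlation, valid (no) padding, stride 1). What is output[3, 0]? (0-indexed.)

The receptive field on the input at this output position is [5 19 17 / 10 15 10 / 4 2 8]. Elementwise product with the kernel and sum: 5·1 + 19·1 + 10·3 + 15·1 + 10·-2 + 4·-2 + 2·1.

43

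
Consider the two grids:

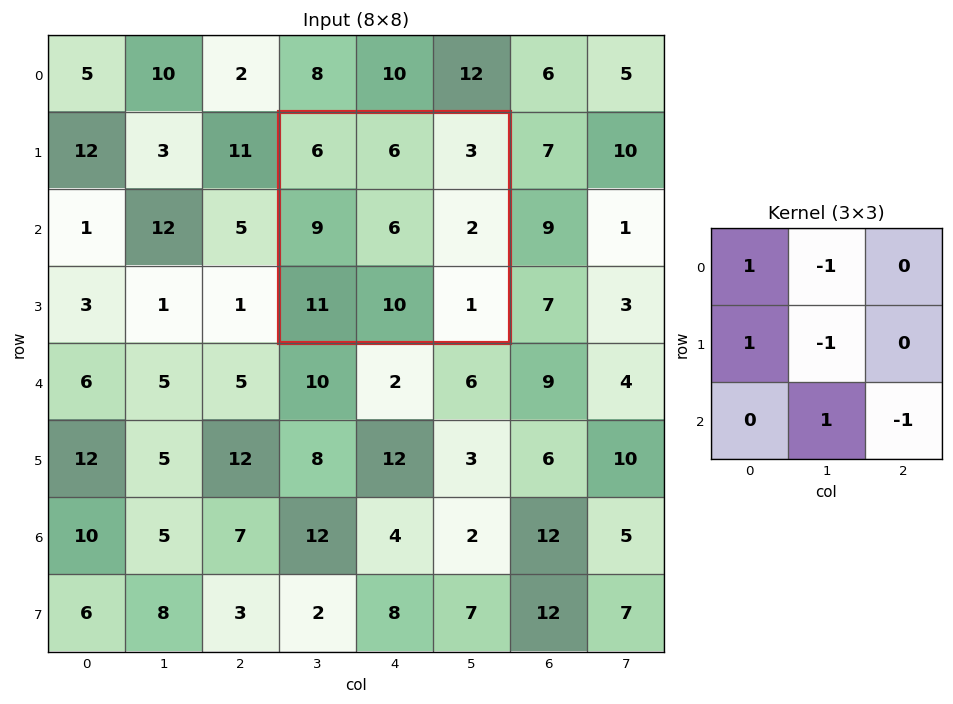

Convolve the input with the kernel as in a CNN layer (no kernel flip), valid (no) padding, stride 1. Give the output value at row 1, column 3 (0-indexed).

12

The receptive field on the input at this output position is [6 6 3 / 9 6 2 / 11 10 1]. Elementwise product with the kernel and sum: 6·1 + 6·-1 + 9·1 + 6·-1 + 10·1 + 1·-1.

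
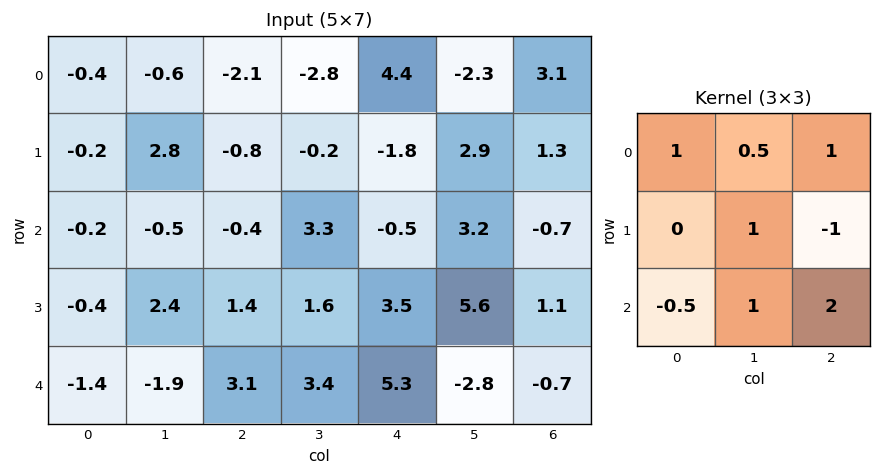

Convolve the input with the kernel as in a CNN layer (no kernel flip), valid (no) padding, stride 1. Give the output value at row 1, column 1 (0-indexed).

1.9

The receptive field on the input at this output position is [2.8 -0.8 -0.2 / -0.5 -0.4 3.3 / 2.4 1.4 1.6]. Elementwise product with the kernel and sum: 2.8·1 + -0.8·0.5 + -0.2·1 + -0.4·1 + 3.3·-1 + 2.4·-0.5 + 1.4·1 + 1.6·2.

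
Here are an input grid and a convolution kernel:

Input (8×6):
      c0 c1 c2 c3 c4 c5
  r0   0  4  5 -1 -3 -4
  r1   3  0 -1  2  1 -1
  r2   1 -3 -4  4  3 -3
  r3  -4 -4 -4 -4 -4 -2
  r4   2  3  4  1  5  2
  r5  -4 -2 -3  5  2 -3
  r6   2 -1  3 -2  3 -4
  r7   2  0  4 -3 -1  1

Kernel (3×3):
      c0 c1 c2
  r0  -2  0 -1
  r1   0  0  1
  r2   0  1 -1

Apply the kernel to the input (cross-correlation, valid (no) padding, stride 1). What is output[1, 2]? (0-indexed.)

The receptive field on the input at this output position is [-1 2 1 / -4 4 3 / -4 -4 -4]. Elementwise product with the kernel and sum: -1·-2 + 1·-1 + 3·1 + -4·1 + -4·-1.

4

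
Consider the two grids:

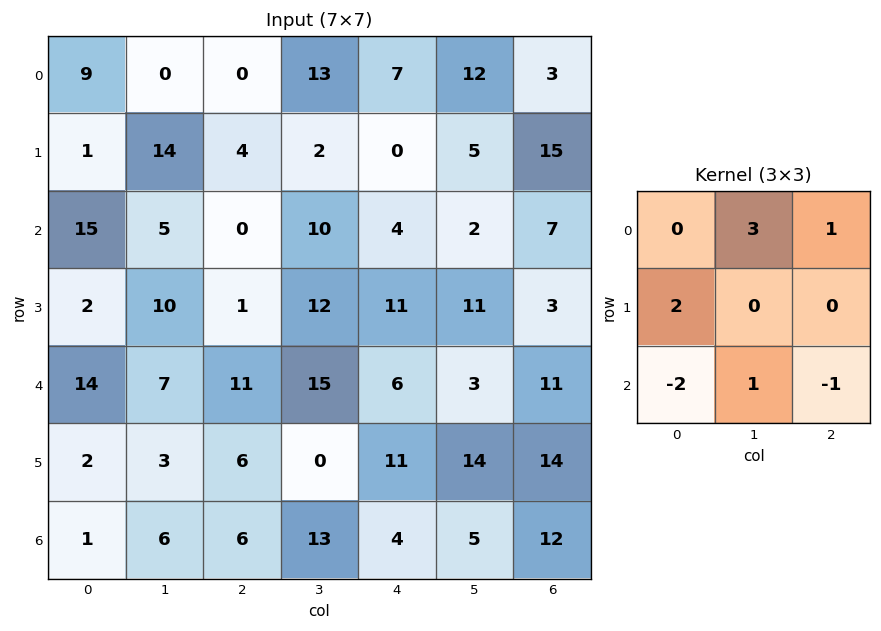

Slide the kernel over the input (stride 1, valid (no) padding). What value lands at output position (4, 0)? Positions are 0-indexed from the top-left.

34

The receptive field on the input at this output position is [14 7 11 / 2 3 6 / 1 6 6]. Elementwise product with the kernel and sum: 7·3 + 11·1 + 2·2 + 1·-2 + 6·1 + 6·-1.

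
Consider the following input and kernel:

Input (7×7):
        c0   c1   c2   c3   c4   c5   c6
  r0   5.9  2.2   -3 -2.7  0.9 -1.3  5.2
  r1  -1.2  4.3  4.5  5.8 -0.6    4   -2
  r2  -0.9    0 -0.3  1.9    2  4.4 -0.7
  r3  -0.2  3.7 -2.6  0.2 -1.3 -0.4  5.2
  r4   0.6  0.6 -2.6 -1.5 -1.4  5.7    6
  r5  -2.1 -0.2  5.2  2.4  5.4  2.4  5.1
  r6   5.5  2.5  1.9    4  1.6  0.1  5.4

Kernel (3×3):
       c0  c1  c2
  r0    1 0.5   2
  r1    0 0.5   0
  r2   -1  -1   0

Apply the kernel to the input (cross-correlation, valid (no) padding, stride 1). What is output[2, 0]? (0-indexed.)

-0.85

The receptive field on the input at this output position is [-0.9 0 -0.3 / -0.2 3.7 -2.6 / 0.6 0.6 -2.6]. Elementwise product with the kernel and sum: -0.9·1 + 0·0.5 + -0.3·2 + 3.7·0.5 + 0.6·-1 + 0.6·-1.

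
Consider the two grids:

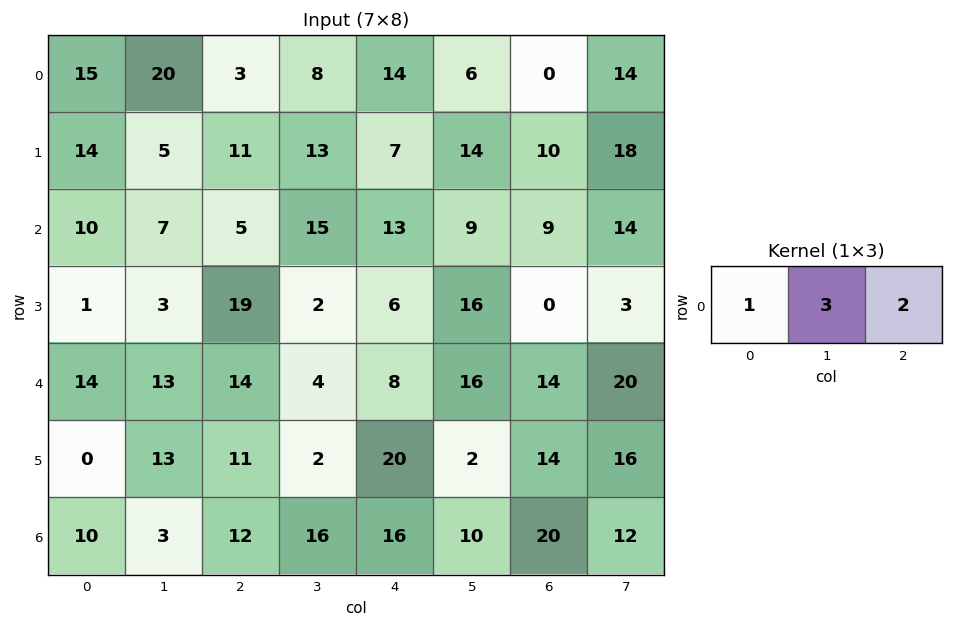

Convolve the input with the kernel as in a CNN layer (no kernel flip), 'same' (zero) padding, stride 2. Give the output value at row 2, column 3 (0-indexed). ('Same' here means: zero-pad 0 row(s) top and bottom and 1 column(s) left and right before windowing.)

The receptive field on the zero-padded input at this output position is [16 14 20]. Elementwise product with the kernel and sum: 16·1 + 14·3 + 20·2.

98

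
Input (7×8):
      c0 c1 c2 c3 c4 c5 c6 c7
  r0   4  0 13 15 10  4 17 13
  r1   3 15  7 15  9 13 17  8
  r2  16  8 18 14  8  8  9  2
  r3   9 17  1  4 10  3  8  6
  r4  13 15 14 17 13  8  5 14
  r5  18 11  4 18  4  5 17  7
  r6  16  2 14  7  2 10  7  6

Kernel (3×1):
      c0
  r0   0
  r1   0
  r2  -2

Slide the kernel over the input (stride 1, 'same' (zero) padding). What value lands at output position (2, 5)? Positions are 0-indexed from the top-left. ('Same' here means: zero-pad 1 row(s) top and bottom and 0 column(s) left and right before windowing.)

-6

The receptive field on the zero-padded input at this output position is [13 / 8 / 3]. Elementwise product with the kernel and sum: 3·-2.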